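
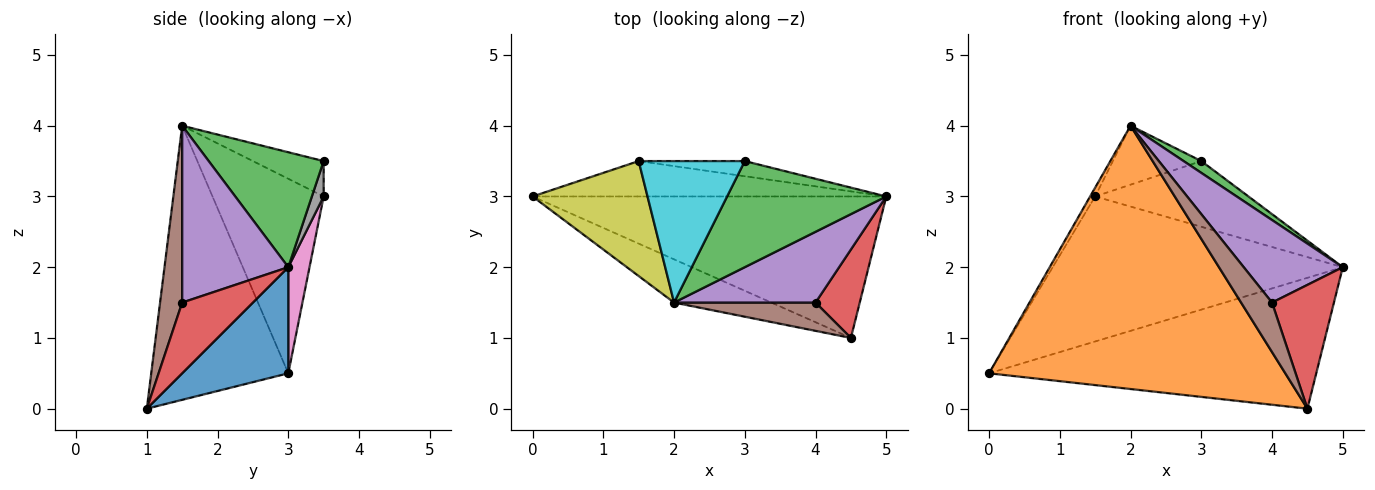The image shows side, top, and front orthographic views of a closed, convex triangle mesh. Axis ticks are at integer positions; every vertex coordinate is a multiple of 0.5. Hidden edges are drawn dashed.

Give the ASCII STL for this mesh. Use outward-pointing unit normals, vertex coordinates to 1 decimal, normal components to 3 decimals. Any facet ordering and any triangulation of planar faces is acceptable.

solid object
 facet normal 0.215 0.663 -0.717
  outer loop
   vertex 4.5 1.0 0.0
   vertex 0.0 3.0 0.5
   vertex 5.0 3.0 2.0
  endloop
 endfacet
 facet normal -0.415 -0.898 -0.147
  outer loop
   vertex 2.0 1.5 4.0
   vertex 0.0 3.0 0.5
   vertex 4.5 1.0 0.0
  endloop
 endfacet
 facet normal 0.583 -0.090 0.807
  outer loop
   vertex 3.0 3.5 3.5
   vertex 2.0 1.5 4.0
   vertex 5.0 3.0 2.0
  endloop
 endfacet
 facet normal 0.681 -0.596 0.426
  outer loop
   vertex 4.0 1.5 1.5
   vertex 4.5 1.0 0.0
   vertex 5.0 3.0 2.0
  endloop
 endfacet
 facet normal 0.631 -0.589 0.505
  outer loop
   vertex 4.0 1.5 1.5
   vertex 5.0 3.0 2.0
   vertex 2.0 1.5 4.0
  endloop
 endfacet
 facet normal 0.527 -0.738 0.422
  outer loop
   vertex 4.0 1.5 1.5
   vertex 2.0 1.5 4.0
   vertex 4.5 1.0 0.0
  endloop
 endfacet
 facet normal 0.071 0.969 -0.236
  outer loop
   vertex 1.5 3.5 3.0
   vertex 5.0 3.0 2.0
   vertex 0.0 3.0 0.5
  endloop
 endfacet
 facet normal 0.075 0.972 -0.224
  outer loop
   vertex 1.5 3.5 3.0
   vertex 3.0 3.5 3.5
   vertex 5.0 3.0 2.0
  endloop
 endfacet
 facet normal -0.860 0.039 0.508
  outer loop
   vertex 1.5 3.5 3.0
   vertex 0.0 3.0 0.5
   vertex 2.0 1.5 4.0
  endloop
 endfacet
 facet normal -0.294 0.368 0.882
  outer loop
   vertex 1.5 3.5 3.0
   vertex 2.0 1.5 4.0
   vertex 3.0 3.5 3.5
  endloop
 endfacet
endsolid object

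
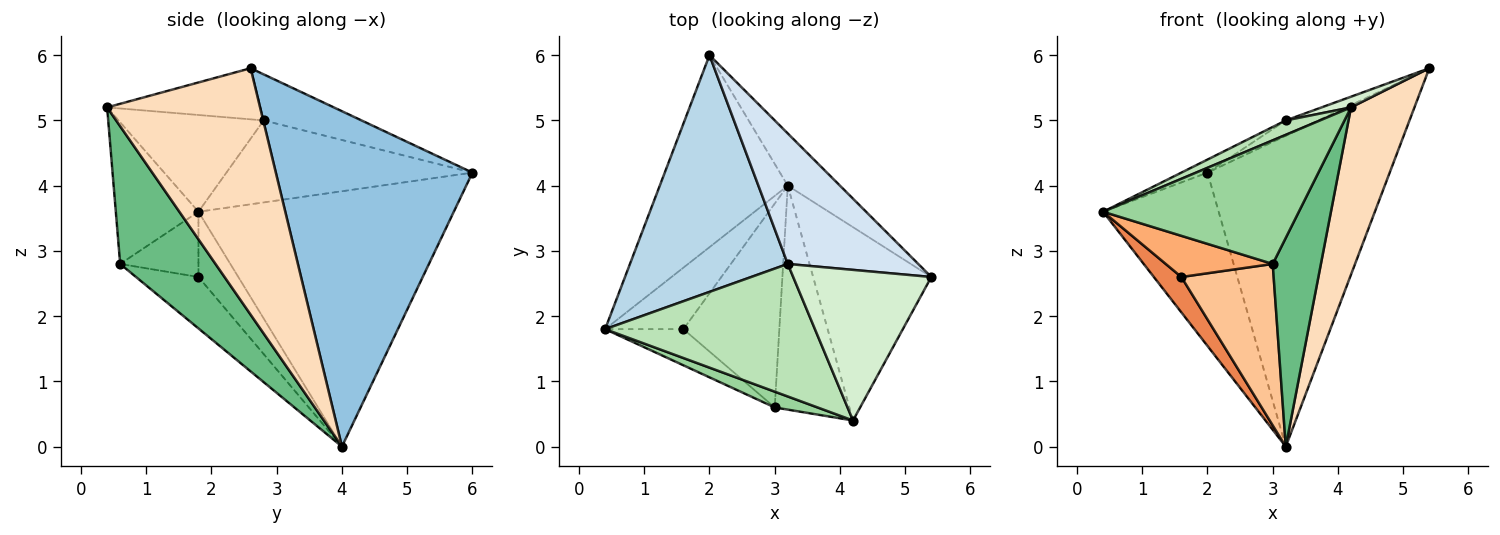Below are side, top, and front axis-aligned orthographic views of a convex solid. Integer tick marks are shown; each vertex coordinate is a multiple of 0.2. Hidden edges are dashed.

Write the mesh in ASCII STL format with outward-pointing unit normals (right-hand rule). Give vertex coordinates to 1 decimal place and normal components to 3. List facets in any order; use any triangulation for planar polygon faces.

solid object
 facet normal -0.829 0.375 -0.415
  outer loop
   vertex 3.2 4.0 0.0
   vertex 0.4 1.8 3.6
   vertex 2.0 6.0 4.2
  endloop
 endfacet
 facet normal 0.729 0.675 -0.113
  outer loop
   vertex 3.2 4.0 0.0
   vertex 2.0 6.0 4.2
   vertex 5.4 2.6 5.8
  endloop
 endfacet
 facet normal -0.461 0.049 0.886
  outer loop
   vertex 3.2 2.8 5.0
   vertex 2.0 6.0 4.2
   vertex 0.4 1.8 3.6
  endloop
 endfacet
 facet normal -0.331 0.110 0.937
  outer loop
   vertex 3.2 2.8 5.0
   vertex 5.4 2.6 5.8
   vertex 2.0 6.0 4.2
  endloop
 endfacet
 facet normal -0.585 -0.405 -0.703
  outer loop
   vertex 1.6 1.8 2.6
   vertex 0.4 1.8 3.6
   vertex 3.2 4.0 0.0
  endloop
 endfacet
 facet normal -0.482 -0.658 -0.578
  outer loop
   vertex 1.6 1.8 2.6
   vertex 3.0 0.6 2.8
   vertex 0.4 1.8 3.6
  endloop
 endfacet
 facet normal -0.387 -0.572 -0.723
  outer loop
   vertex 1.6 1.8 2.6
   vertex 3.2 4.0 0.0
   vertex 3.0 0.6 2.8
  endloop
 endfacet
 facet normal 0.845 -0.350 -0.405
  outer loop
   vertex 4.2 0.4 5.2
   vertex 3.2 4.0 0.0
   vertex 5.4 2.6 5.8
  endloop
 endfacet
 facet normal 0.803 -0.406 -0.436
  outer loop
   vertex 4.2 0.4 5.2
   vertex 3.0 0.6 2.8
   vertex 3.2 4.0 0.0
  endloop
 endfacet
 facet normal -0.386 -0.915 0.117
  outer loop
   vertex 4.2 0.4 5.2
   vertex 0.4 1.8 3.6
   vertex 3.0 0.6 2.8
  endloop
 endfacet
 facet normal -0.417 -0.098 0.904
  outer loop
   vertex 4.2 0.4 5.2
   vertex 3.2 2.8 5.0
   vertex 0.4 1.8 3.6
  endloop
 endfacet
 facet normal -0.346 -0.066 0.936
  outer loop
   vertex 4.2 0.4 5.2
   vertex 5.4 2.6 5.8
   vertex 3.2 2.8 5.0
  endloop
 endfacet
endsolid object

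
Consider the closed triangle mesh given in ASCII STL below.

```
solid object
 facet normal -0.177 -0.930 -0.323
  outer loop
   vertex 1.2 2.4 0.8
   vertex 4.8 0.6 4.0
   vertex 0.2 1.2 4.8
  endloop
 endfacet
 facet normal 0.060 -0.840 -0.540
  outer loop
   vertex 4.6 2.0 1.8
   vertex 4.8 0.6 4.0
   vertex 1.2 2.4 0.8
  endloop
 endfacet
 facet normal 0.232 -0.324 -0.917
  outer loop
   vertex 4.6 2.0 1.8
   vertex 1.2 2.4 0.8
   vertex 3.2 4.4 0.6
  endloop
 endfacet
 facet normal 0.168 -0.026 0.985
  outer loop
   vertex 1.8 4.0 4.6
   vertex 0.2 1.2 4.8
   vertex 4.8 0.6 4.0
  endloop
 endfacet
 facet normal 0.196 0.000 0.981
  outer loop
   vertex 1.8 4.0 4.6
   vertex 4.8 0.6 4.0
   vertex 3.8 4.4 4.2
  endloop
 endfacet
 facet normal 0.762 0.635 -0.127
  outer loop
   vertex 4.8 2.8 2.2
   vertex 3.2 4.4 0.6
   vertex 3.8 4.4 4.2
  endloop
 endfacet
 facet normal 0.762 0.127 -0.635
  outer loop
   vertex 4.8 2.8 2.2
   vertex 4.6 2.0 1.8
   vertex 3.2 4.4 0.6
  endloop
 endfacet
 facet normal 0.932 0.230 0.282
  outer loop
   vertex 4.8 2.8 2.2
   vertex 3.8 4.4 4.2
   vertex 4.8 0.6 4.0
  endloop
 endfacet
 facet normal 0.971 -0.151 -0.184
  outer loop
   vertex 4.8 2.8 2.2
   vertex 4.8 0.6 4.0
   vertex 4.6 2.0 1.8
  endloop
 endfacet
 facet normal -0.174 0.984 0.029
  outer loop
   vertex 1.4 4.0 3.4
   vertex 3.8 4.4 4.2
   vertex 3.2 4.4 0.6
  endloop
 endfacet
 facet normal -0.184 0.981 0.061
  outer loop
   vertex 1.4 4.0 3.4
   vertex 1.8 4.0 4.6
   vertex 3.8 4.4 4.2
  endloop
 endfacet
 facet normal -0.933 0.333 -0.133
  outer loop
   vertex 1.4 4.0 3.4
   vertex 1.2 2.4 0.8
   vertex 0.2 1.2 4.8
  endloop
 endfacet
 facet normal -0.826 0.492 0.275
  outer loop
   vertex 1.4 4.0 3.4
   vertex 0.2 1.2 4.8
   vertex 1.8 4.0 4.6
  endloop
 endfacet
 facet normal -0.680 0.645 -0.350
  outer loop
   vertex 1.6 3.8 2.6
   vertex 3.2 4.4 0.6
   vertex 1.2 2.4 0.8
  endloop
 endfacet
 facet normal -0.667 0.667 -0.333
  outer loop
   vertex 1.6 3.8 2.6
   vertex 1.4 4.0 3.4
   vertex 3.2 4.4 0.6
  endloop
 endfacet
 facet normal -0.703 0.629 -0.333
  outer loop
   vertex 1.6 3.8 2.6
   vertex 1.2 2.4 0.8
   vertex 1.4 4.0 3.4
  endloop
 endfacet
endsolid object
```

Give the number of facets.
16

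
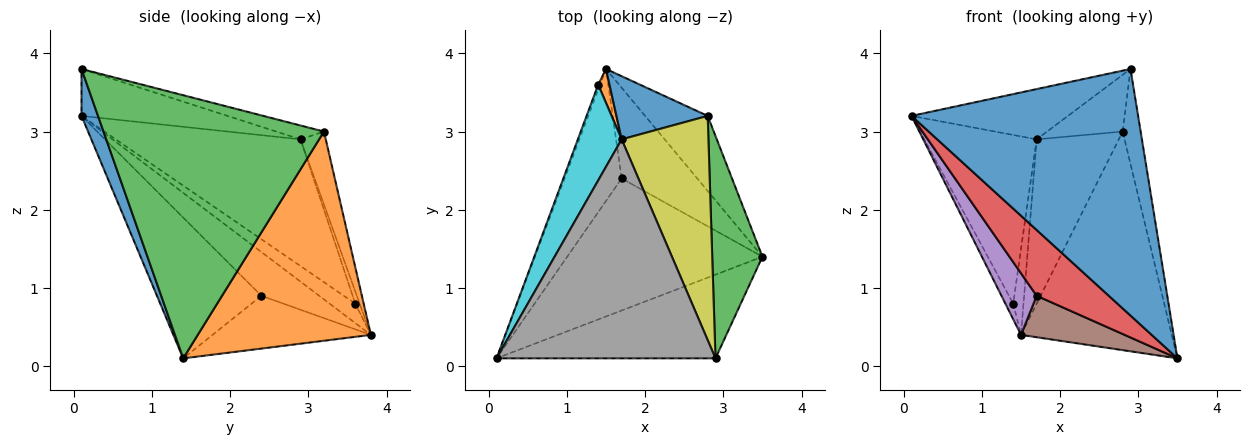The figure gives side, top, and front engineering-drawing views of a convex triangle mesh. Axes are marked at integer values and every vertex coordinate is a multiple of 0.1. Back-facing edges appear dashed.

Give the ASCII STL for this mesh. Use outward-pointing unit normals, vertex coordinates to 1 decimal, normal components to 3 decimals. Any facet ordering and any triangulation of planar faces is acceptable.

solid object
 facet normal 0.069 -0.945 -0.321
  outer loop
   vertex 2.9 0.1 3.8
   vertex 0.1 0.1 3.2
   vertex 3.5 1.4 0.1
  endloop
 endfacet
 facet normal 0.736 0.641 -0.220
  outer loop
   vertex 2.8 3.2 3.0
   vertex 3.5 1.4 0.1
   vertex 1.5 3.8 0.4
  endloop
 endfacet
 facet normal 0.979 0.080 0.187
  outer loop
   vertex 2.8 3.2 3.0
   vertex 2.9 0.1 3.8
   vertex 3.5 1.4 0.1
  endloop
 endfacet
 facet normal -0.542 -0.375 -0.752
  outer loop
   vertex 1.7 2.4 0.9
   vertex 3.5 1.4 0.1
   vertex 0.1 0.1 3.2
  endloop
 endfacet
 facet normal -0.571 -0.347 -0.744
  outer loop
   vertex 1.7 2.4 0.9
   vertex 0.1 0.1 3.2
   vertex 1.5 3.8 0.4
  endloop
 endfacet
 facet normal -0.536 -0.351 -0.768
  outer loop
   vertex 1.7 2.4 0.9
   vertex 1.5 3.8 0.4
   vertex 3.5 1.4 0.1
  endloop
 endfacet
 facet normal -0.953 0.290 -0.093
  outer loop
   vertex 1.4 3.6 0.8
   vertex 1.5 3.8 0.4
   vertex 0.1 0.1 3.2
  endloop
 endfacet
 facet normal -0.204 0.219 0.954
  outer loop
   vertex 1.7 2.9 2.9
   vertex 0.1 0.1 3.2
   vertex 2.9 0.1 3.8
  endloop
 endfacet
 facet normal -0.153 0.242 0.958
  outer loop
   vertex 1.7 2.9 2.9
   vertex 2.9 0.1 3.8
   vertex 2.8 3.2 3.0
  endloop
 endfacet
 facet normal -0.819 0.499 0.283
  outer loop
   vertex 1.7 2.9 2.9
   vertex 1.4 3.6 0.8
   vertex 0.1 0.1 3.2
  endloop
 endfacet
 facet normal -0.276 0.897 0.345
  outer loop
   vertex 1.7 2.9 2.9
   vertex 2.8 3.2 3.0
   vertex 1.5 3.8 0.4
  endloop
 endfacet
 facet normal -0.367 0.865 0.341
  outer loop
   vertex 1.7 2.9 2.9
   vertex 1.5 3.8 0.4
   vertex 1.4 3.6 0.8
  endloop
 endfacet
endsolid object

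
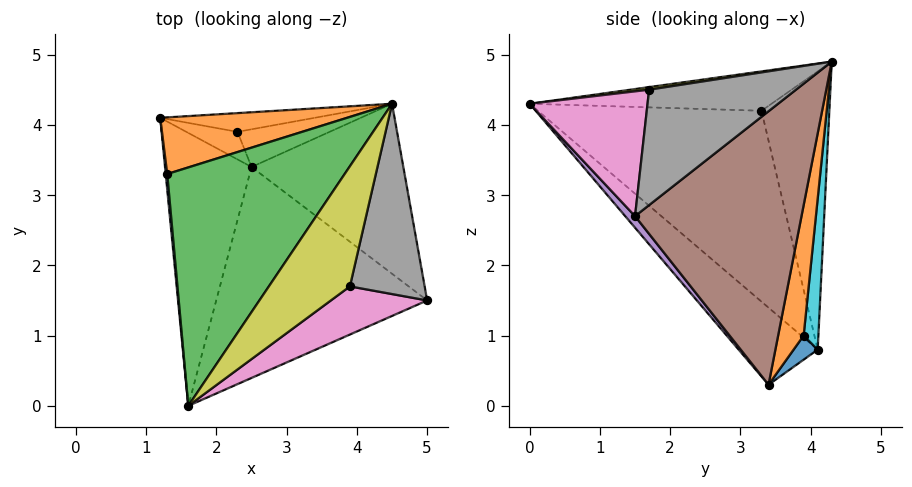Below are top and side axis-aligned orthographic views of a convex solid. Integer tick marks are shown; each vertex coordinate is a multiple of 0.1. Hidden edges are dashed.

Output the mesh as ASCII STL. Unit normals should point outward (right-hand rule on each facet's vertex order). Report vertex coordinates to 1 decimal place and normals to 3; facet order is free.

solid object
 facet normal -0.996 -0.090 0.008
  outer loop
   vertex 1.3 3.3 4.2
   vertex 1.2 4.1 0.8
   vertex 1.6 0.0 4.3
  endloop
 endfacet
 facet normal -0.335 0.915 0.225
  outer loop
   vertex 1.3 3.3 4.2
   vertex 4.5 4.3 4.9
   vertex 1.2 4.1 0.8
  endloop
 endfacet
 facet normal -0.217 0.010 0.976
  outer loop
   vertex 1.3 3.3 4.2
   vertex 1.6 0.0 4.3
   vertex 4.5 4.3 4.9
  endloop
 endfacet
 facet normal -0.544 -0.575 -0.611
  outer loop
   vertex 2.5 3.4 0.3
   vertex 1.6 0.0 4.3
   vertex 1.2 4.1 0.8
  endloop
 endfacet
 facet normal 0.035 -0.765 -0.643
  outer loop
   vertex 2.5 3.4 0.3
   vertex 5.0 1.5 2.7
   vertex 1.6 0.0 4.3
  endloop
 endfacet
 facet normal 0.770 0.473 -0.427
  outer loop
   vertex 2.5 3.4 0.3
   vertex 4.5 4.3 4.9
   vertex 5.0 1.5 2.7
  endloop
 endfacet
 facet normal 0.521 -0.753 0.402
  outer loop
   vertex 3.9 1.7 4.5
   vertex 1.6 0.0 4.3
   vertex 5.0 1.5 2.7
  endloop
 endfacet
 facet normal 0.809 -0.267 0.524
  outer loop
   vertex 3.9 1.7 4.5
   vertex 5.0 1.5 2.7
   vertex 4.5 4.3 4.9
  endloop
 endfacet
 facet normal 0.032 -0.159 0.987
  outer loop
   vertex 3.9 1.7 4.5
   vertex 4.5 4.3 4.9
   vertex 1.6 0.0 4.3
  endloop
 endfacet
 facet normal 0.213 0.953 -0.218
  outer loop
   vertex 2.3 3.9 1.0
   vertex 1.2 4.1 0.8
   vertex 4.5 4.3 4.9
  endloop
 endfacet
 facet normal 0.243 0.821 -0.517
  outer loop
   vertex 2.3 3.9 1.0
   vertex 2.5 3.4 0.3
   vertex 1.2 4.1 0.8
  endloop
 endfacet
 facet normal 0.540 0.750 -0.382
  outer loop
   vertex 2.3 3.9 1.0
   vertex 4.5 4.3 4.9
   vertex 2.5 3.4 0.3
  endloop
 endfacet
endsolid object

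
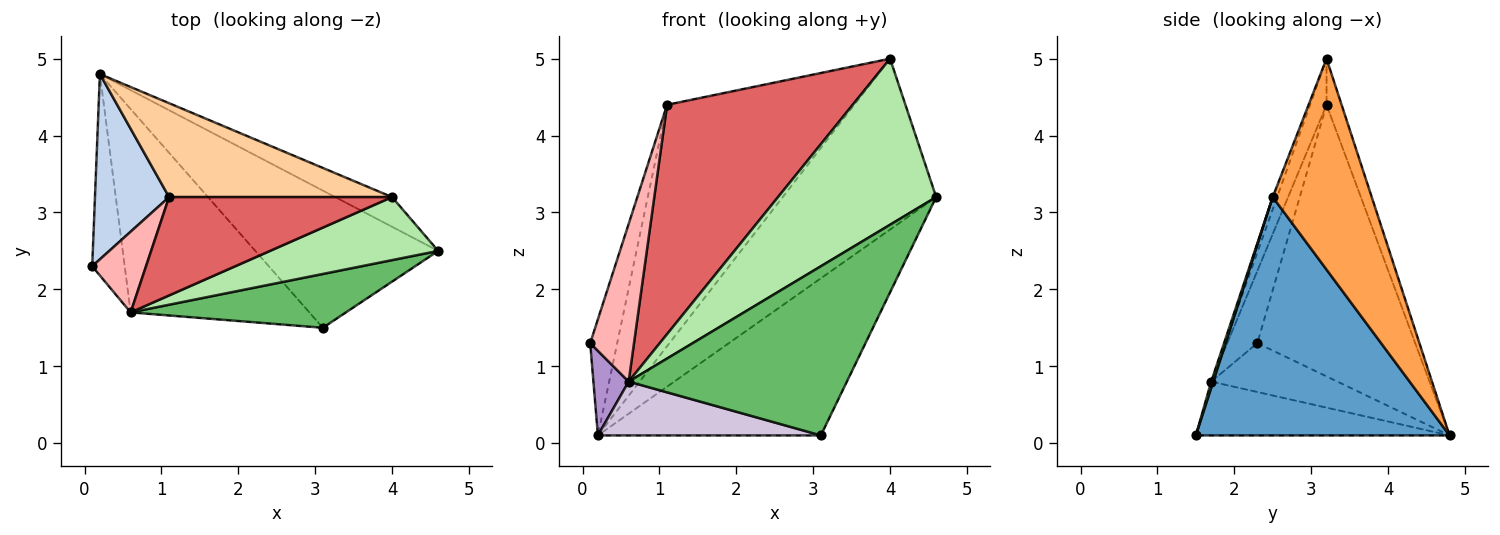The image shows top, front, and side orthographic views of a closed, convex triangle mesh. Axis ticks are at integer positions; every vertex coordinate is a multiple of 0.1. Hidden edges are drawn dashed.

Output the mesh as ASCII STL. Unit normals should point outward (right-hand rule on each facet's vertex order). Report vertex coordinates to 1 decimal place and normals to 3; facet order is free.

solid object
 facet normal 0.651 0.572 -0.499
  outer loop
   vertex 3.1 1.5 0.1
   vertex 0.2 4.8 0.1
   vertex 4.6 2.5 3.2
  endloop
 endfacet
 facet normal -0.952 0.163 0.260
  outer loop
   vertex 1.1 3.2 4.4
   vertex 0.2 4.8 0.1
   vertex 0.1 2.3 1.3
  endloop
 endfacet
 facet normal 0.536 0.831 -0.145
  outer loop
   vertex 4.0 3.2 5.0
   vertex 4.6 2.5 3.2
   vertex 0.2 4.8 0.1
  endloop
 endfacet
 facet normal -0.075 0.929 0.361
  outer loop
   vertex 4.0 3.2 5.0
   vertex 0.2 4.8 0.1
   vertex 1.1 3.2 4.4
  endloop
 endfacet
 facet normal 0.009 -0.953 0.303
  outer loop
   vertex 0.6 1.7 0.8
   vertex 3.1 1.5 0.1
   vertex 4.6 2.5 3.2
  endloop
 endfacet
 facet normal -0.026 -0.935 0.355
  outer loop
   vertex 0.6 1.7 0.8
   vertex 4.6 2.5 3.2
   vertex 4.0 3.2 5.0
  endloop
 endfacet
 facet normal -0.081 -0.916 0.393
  outer loop
   vertex 0.6 1.7 0.8
   vertex 4.0 3.2 5.0
   vertex 1.1 3.2 4.4
  endloop
 endfacet
 facet normal -0.522 -0.759 0.389
  outer loop
   vertex 0.6 1.7 0.8
   vertex 1.1 3.2 4.4
   vertex 0.1 2.3 1.3
  endloop
 endfacet
 facet normal -0.811 -0.226 -0.539
  outer loop
   vertex 0.6 1.7 0.8
   vertex 0.1 2.3 1.3
   vertex 0.2 4.8 0.1
  endloop
 endfacet
 facet normal -0.280 -0.246 -0.928
  outer loop
   vertex 0.6 1.7 0.8
   vertex 0.2 4.8 0.1
   vertex 3.1 1.5 0.1
  endloop
 endfacet
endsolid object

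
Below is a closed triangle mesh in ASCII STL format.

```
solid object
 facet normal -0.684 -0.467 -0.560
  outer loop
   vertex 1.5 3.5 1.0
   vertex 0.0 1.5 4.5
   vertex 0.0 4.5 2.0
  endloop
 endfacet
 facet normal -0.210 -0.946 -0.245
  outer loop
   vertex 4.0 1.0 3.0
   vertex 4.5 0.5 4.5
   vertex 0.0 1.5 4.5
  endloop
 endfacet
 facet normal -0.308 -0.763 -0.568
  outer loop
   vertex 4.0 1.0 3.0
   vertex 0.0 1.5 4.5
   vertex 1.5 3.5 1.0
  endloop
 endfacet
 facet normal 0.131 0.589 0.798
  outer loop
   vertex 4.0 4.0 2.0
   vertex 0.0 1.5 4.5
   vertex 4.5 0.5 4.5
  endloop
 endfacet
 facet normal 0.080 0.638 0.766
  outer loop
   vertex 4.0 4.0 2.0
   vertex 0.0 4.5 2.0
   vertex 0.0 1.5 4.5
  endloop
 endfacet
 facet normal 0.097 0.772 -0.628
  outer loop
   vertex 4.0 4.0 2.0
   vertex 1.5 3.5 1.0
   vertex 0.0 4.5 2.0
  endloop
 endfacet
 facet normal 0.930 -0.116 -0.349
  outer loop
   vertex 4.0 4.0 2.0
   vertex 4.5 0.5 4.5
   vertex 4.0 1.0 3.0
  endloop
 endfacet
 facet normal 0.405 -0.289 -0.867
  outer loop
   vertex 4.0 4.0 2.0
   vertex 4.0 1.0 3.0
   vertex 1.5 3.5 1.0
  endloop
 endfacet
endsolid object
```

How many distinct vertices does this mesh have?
6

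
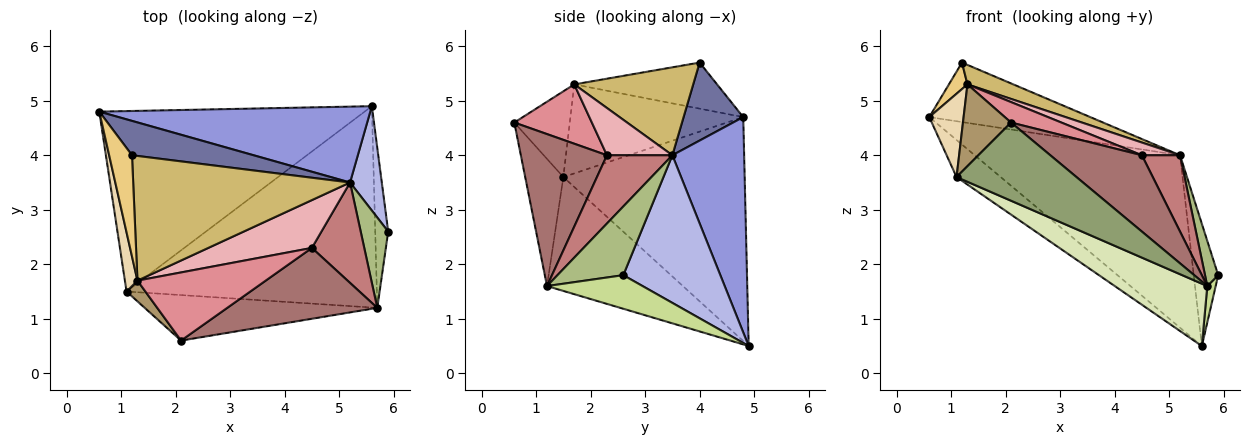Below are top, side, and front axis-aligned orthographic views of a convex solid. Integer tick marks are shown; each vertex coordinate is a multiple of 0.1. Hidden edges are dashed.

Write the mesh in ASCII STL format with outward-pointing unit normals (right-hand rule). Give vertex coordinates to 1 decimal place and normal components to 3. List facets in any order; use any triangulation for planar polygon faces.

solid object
 facet normal 0.305 0.825 0.476
  outer loop
   vertex 5.2 3.5 4.0
   vertex 0.6 4.8 4.7
   vertex 1.2 4.0 5.7
  endloop
 endfacet
 facet normal -0.637 0.155 -0.755
  outer loop
   vertex 5.6 4.9 0.5
   vertex 1.1 1.5 3.6
   vertex 0.6 4.8 4.7
  endloop
 endfacet
 facet normal 0.305 0.872 0.384
  outer loop
   vertex 5.6 4.9 0.5
   vertex 0.6 4.8 4.7
   vertex 5.2 3.5 4.0
  endloop
 endfacet
 facet normal 0.949 0.239 0.204
  outer loop
   vertex 5.6 4.9 0.5
   vertex 5.2 3.5 4.0
   vertex 5.9 2.6 1.8
  endloop
 endfacet
 facet normal -0.265 -0.833 -0.485
  outer loop
   vertex 5.7 1.2 1.6
   vertex 2.1 0.6 4.6
   vertex 1.1 1.5 3.6
  endloop
 endfacet
 facet normal 0.913 -0.183 0.365
  outer loop
   vertex 5.7 1.2 1.6
   vertex 5.9 2.6 1.8
   vertex 5.2 3.5 4.0
  endloop
 endfacet
 facet normal 0.930 -0.082 -0.359
  outer loop
   vertex 5.7 1.2 1.6
   vertex 5.6 4.9 0.5
   vertex 5.9 2.6 1.8
  endloop
 endfacet
 facet normal -0.399 -0.271 -0.876
  outer loop
   vertex 5.7 1.2 1.6
   vertex 1.1 1.5 3.6
   vertex 5.6 4.9 0.5
  endloop
 endfacet
 facet normal -0.745 -0.646 0.164
  outer loop
   vertex 1.3 1.7 5.3
   vertex 1.1 1.5 3.6
   vertex 2.1 0.6 4.6
  endloop
 endfacet
 facet normal 0.372 -0.143 0.917
  outer loop
   vertex 1.3 1.7 5.3
   vertex 5.2 3.5 4.0
   vertex 1.2 4.0 5.7
  endloop
 endfacet
 facet normal -0.890 -0.115 0.442
  outer loop
   vertex 1.3 1.7 5.3
   vertex 1.2 4.0 5.7
   vertex 0.6 4.8 4.7
  endloop
 endfacet
 facet normal -0.972 -0.193 0.137
  outer loop
   vertex 1.3 1.7 5.3
   vertex 0.6 4.8 4.7
   vertex 1.1 1.5 3.6
  endloop
 endfacet
 facet normal 0.567 -0.603 0.560
  outer loop
   vertex 4.5 2.3 4.0
   vertex 2.1 0.6 4.6
   vertex 5.7 1.2 1.6
  endloop
 endfacet
 facet normal 0.720 -0.420 0.552
  outer loop
   vertex 4.5 2.3 4.0
   vertex 5.7 1.2 1.6
   vertex 5.2 3.5 4.0
  endloop
 endfacet
 facet normal 0.405 -0.263 0.876
  outer loop
   vertex 4.5 2.3 4.0
   vertex 1.3 1.7 5.3
   vertex 2.1 0.6 4.6
  endloop
 endfacet
 facet normal 0.403 -0.235 0.884
  outer loop
   vertex 4.5 2.3 4.0
   vertex 5.2 3.5 4.0
   vertex 1.3 1.7 5.3
  endloop
 endfacet
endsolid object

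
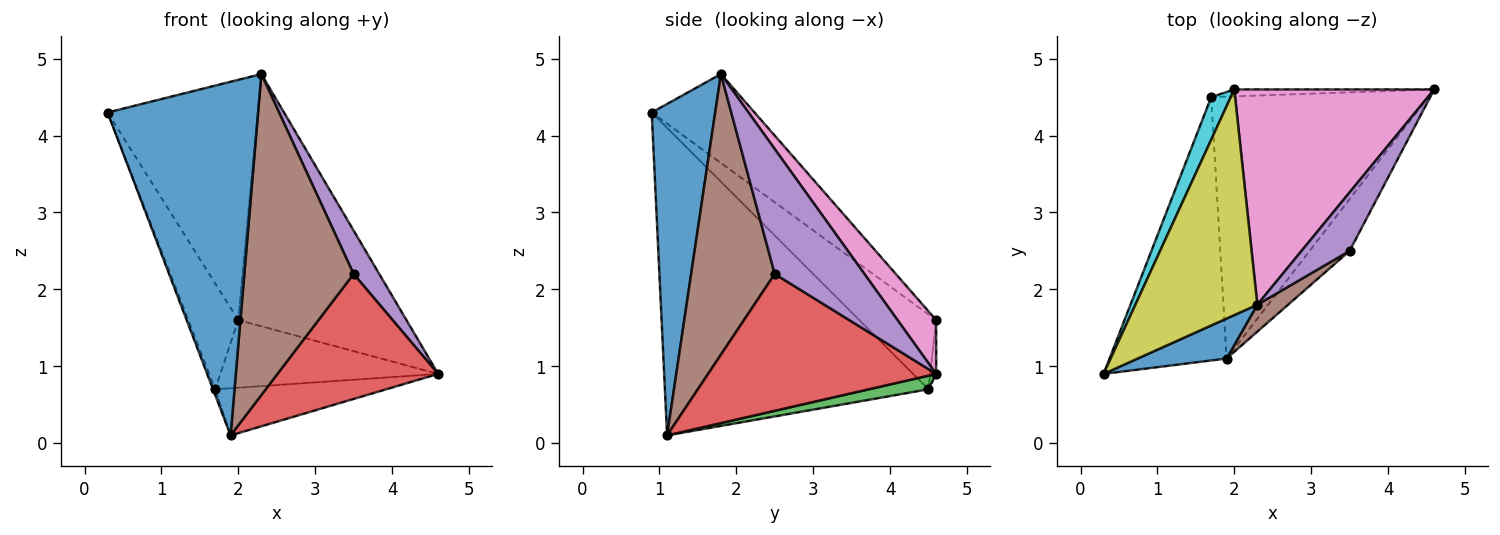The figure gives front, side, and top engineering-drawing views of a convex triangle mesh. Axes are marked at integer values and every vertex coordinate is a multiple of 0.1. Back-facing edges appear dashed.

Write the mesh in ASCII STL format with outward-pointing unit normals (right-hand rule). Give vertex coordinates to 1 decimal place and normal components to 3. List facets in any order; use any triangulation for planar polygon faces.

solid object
 facet normal 0.387 -0.916 0.104
  outer loop
   vertex 2.3 1.8 4.8
   vertex 0.3 0.9 4.3
   vertex 1.9 1.1 0.1
  endloop
 endfacet
 facet normal -0.935 0.008 -0.356
  outer loop
   vertex 1.7 4.5 0.7
   vertex 1.9 1.1 0.1
   vertex 0.3 0.9 4.3
  endloop
 endfacet
 facet normal 0.062 0.177 -0.982
  outer loop
   vertex 1.7 4.5 0.7
   vertex 4.6 4.6 0.9
   vertex 1.9 1.1 0.1
  endloop
 endfacet
 facet normal 0.795 -0.560 -0.232
  outer loop
   vertex 3.5 2.5 2.2
   vertex 1.9 1.1 0.1
   vertex 4.6 4.6 0.9
  endloop
 endfacet
 facet normal 0.902 -0.258 0.347
  outer loop
   vertex 3.5 2.5 2.2
   vertex 4.6 4.6 0.9
   vertex 2.3 1.8 4.8
  endloop
 endfacet
 facet normal 0.606 -0.793 0.066
  outer loop
   vertex 3.5 2.5 2.2
   vertex 2.3 1.8 4.8
   vertex 1.9 1.1 0.1
  endloop
 endfacet
 facet normal 0.172 0.749 0.639
  outer loop
   vertex 2.0 4.6 1.6
   vertex 2.3 1.8 4.8
   vertex 4.6 4.6 0.9
  endloop
 endfacet
 facet normal -0.027 0.994 -0.101
  outer loop
   vertex 2.0 4.6 1.6
   vertex 4.6 4.6 0.9
   vertex 1.7 4.5 0.7
  endloop
 endfacet
 facet normal -0.447 0.652 0.613
  outer loop
   vertex 2.0 4.6 1.6
   vertex 0.3 0.9 4.3
   vertex 2.3 1.8 4.8
  endloop
 endfacet
 facet normal -0.819 0.532 0.214
  outer loop
   vertex 2.0 4.6 1.6
   vertex 1.7 4.5 0.7
   vertex 0.3 0.9 4.3
  endloop
 endfacet
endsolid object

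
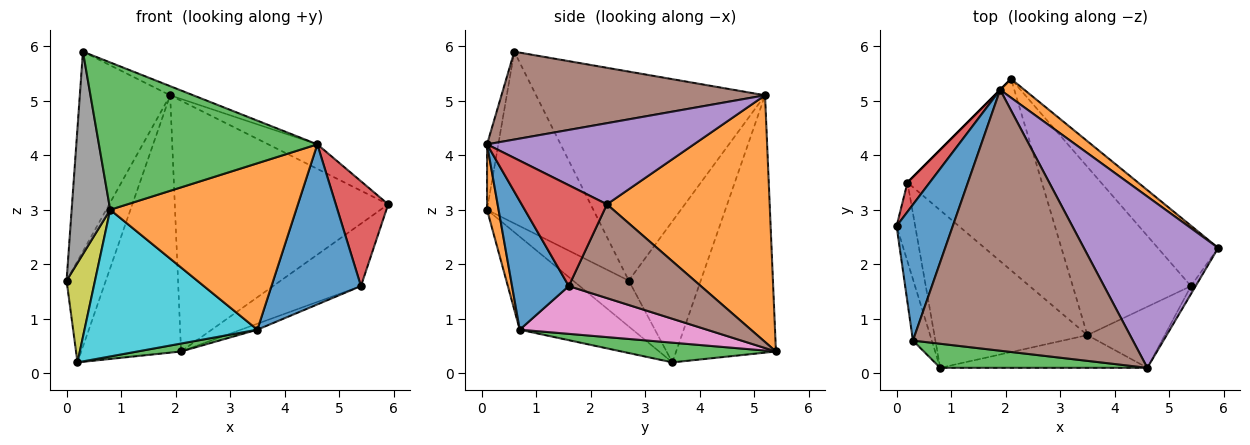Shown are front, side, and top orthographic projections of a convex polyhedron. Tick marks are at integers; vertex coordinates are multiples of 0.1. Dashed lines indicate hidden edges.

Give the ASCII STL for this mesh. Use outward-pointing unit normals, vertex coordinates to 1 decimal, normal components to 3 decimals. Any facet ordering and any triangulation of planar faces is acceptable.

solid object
 facet normal -0.902 0.356 0.242
  outer loop
   vertex 1.9 5.2 5.1
   vertex 0.0 2.7 1.7
   vertex 0.3 0.6 5.9
  endloop
 endfacet
 facet normal 0.605 0.794 0.060
  outer loop
   vertex 1.9 5.2 5.1
   vertex 5.9 2.3 3.1
   vertex 2.1 5.4 0.4
  endloop
 endfacet
 facet normal 0.145 -0.041 -0.989
  outer loop
   vertex 0.2 3.5 0.2
   vertex 2.1 5.4 0.4
   vertex 3.5 0.7 0.8
  endloop
 endfacet
 facet normal -0.870 0.474 0.137
  outer loop
   vertex 0.2 3.5 0.2
   vertex 0.0 2.7 1.7
   vertex 1.9 5.2 5.1
  endloop
 endfacet
 facet normal -0.707 0.707 0.000
  outer loop
   vertex 0.2 3.5 0.2
   vertex 1.9 5.2 5.1
   vertex 2.1 5.4 0.4
  endloop
 endfacet
 facet normal 0.734 0.488 -0.472
  outer loop
   vertex 5.4 1.6 1.6
   vertex 2.1 5.4 0.4
   vertex 5.9 2.3 3.1
  endloop
 endfacet
 facet normal 0.375 0.033 -0.927
  outer loop
   vertex 5.4 1.6 1.6
   vertex 3.5 0.7 0.8
   vertex 2.1 5.4 0.4
  endloop
 endfacet
 facet normal -0.935 -0.339 -0.103
  outer loop
   vertex 0.8 0.1 3.0
   vertex 0.3 0.6 5.9
   vertex 0.0 2.7 1.7
  endloop
 endfacet
 facet normal -0.838 -0.428 -0.340
  outer loop
   vertex 0.8 0.1 3.0
   vertex 0.0 2.7 1.7
   vertex 0.2 3.5 0.2
  endloop
 endfacet
 facet normal -0.407 -0.622 -0.669
  outer loop
   vertex 0.8 0.1 3.0
   vertex 0.2 3.5 0.2
   vertex 3.5 0.7 0.8
  endloop
 endfacet
 facet normal 0.510 -0.804 -0.307
  outer loop
   vertex 4.6 0.1 4.2
   vertex 3.5 0.7 0.8
   vertex 5.4 1.6 1.6
  endloop
 endfacet
 facet normal 0.061 -0.979 -0.193
  outer loop
   vertex 4.6 0.1 4.2
   vertex 0.8 0.1 3.0
   vertex 3.5 0.7 0.8
  endloop
 endfacet
 facet normal -0.051 -0.986 0.161
  outer loop
   vertex 4.6 0.1 4.2
   vertex 0.3 0.6 5.9
   vertex 0.8 0.1 3.0
  endloop
 endfacet
 facet normal 0.851 -0.523 -0.040
  outer loop
   vertex 4.6 0.1 4.2
   vertex 5.4 1.6 1.6
   vertex 5.9 2.3 3.1
  endloop
 endfacet
 facet normal 0.513 0.122 0.850
  outer loop
   vertex 4.6 0.1 4.2
   vertex 5.9 2.3 3.1
   vertex 1.9 5.2 5.1
  endloop
 endfacet
 facet normal 0.371 0.032 0.928
  outer loop
   vertex 4.6 0.1 4.2
   vertex 1.9 5.2 5.1
   vertex 0.3 0.6 5.9
  endloop
 endfacet
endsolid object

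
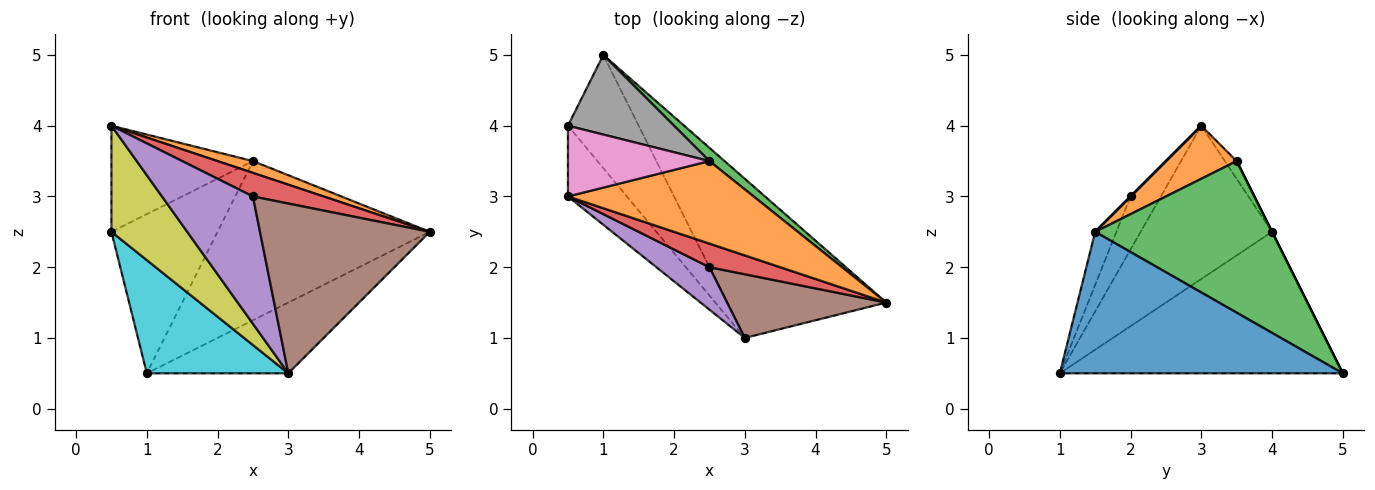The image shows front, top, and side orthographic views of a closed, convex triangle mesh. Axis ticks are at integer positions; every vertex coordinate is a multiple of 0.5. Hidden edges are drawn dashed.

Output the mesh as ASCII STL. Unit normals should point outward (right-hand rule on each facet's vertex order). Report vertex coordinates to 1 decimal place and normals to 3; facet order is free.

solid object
 facet normal 0.630 0.315 -0.709
  outer loop
   vertex 3.0 1.0 0.5
   vertex 1.0 5.0 0.5
   vertex 5.0 1.5 2.5
  endloop
 endfacet
 facet normal 0.272 -0.136 0.953
  outer loop
   vertex 2.5 3.5 3.5
   vertex 0.5 3.0 4.0
   vertex 5.0 1.5 2.5
  endloop
 endfacet
 facet normal 0.639 0.767 0.064
  outer loop
   vertex 2.5 3.5 3.5
   vertex 5.0 1.5 2.5
   vertex 1.0 5.0 0.5
  endloop
 endfacet
 facet normal 0.000 -0.707 0.707
  outer loop
   vertex 2.5 2.0 3.0
   vertex 5.0 1.5 2.5
   vertex 0.5 3.0 4.0
  endloop
 endfacet
 facet normal -0.302 -0.905 0.302
  outer loop
   vertex 2.5 2.0 3.0
   vertex 0.5 3.0 4.0
   vertex 3.0 1.0 0.5
  endloop
 endfacet
 facet normal -0.116 -0.930 0.349
  outer loop
   vertex 2.5 2.0 3.0
   vertex 3.0 1.0 0.5
   vertex 5.0 1.5 2.5
  endloop
 endfacet
 facet normal -0.069 0.830 0.553
  outer loop
   vertex 0.5 4.0 2.5
   vertex 0.5 3.0 4.0
   vertex 2.5 3.5 3.5
  endloop
 endfacet
 facet normal 0.000 0.894 0.447
  outer loop
   vertex 0.5 4.0 2.5
   vertex 2.5 3.5 3.5
   vertex 1.0 5.0 0.5
  endloop
 endfacet
 facet normal -0.822 -0.474 -0.316
  outer loop
   vertex 0.5 4.0 2.5
   vertex 3.0 1.0 0.5
   vertex 0.5 3.0 4.0
  endloop
 endfacet
 facet normal -0.816 -0.408 -0.408
  outer loop
   vertex 0.5 4.0 2.5
   vertex 1.0 5.0 0.5
   vertex 3.0 1.0 0.5
  endloop
 endfacet
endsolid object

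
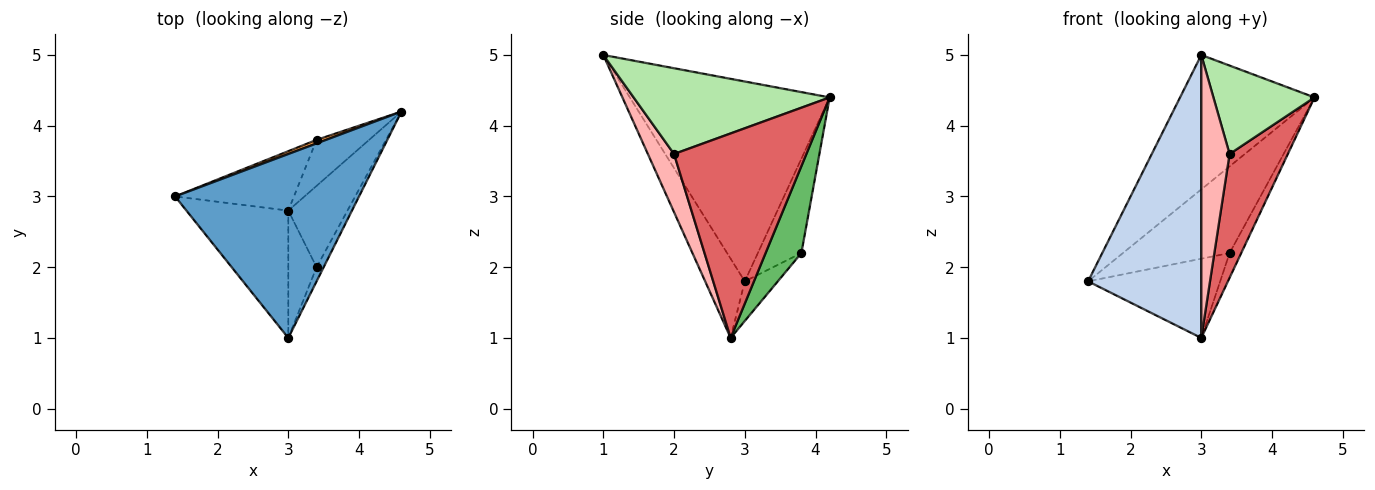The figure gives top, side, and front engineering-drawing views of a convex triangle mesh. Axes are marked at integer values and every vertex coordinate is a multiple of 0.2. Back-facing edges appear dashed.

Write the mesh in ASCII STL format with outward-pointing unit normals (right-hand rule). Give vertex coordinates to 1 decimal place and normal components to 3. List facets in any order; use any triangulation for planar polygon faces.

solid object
 facet normal -0.659 0.444 0.607
  outer loop
   vertex 3.0 1.0 5.0
   vertex 4.6 4.2 4.4
   vertex 1.4 3.0 1.8
  endloop
 endfacet
 facet normal -0.304 -0.869 -0.391
  outer loop
   vertex 3.0 2.8 1.0
   vertex 3.0 1.0 5.0
   vertex 1.4 3.0 1.8
  endloop
 endfacet
 facet normal -0.378 0.925 0.038
  outer loop
   vertex 3.4 3.8 2.2
   vertex 1.4 3.0 1.8
   vertex 4.6 4.2 4.4
  endloop
 endfacet
 facet normal -0.196 0.784 -0.588
  outer loop
   vertex 3.4 3.8 2.2
   vertex 3.0 2.8 1.0
   vertex 1.4 3.0 1.8
  endloop
 endfacet
 facet normal 0.824 0.268 -0.498
  outer loop
   vertex 3.4 3.8 2.2
   vertex 4.6 4.2 4.4
   vertex 3.0 2.8 1.0
  endloop
 endfacet
 facet normal 0.886 -0.457 -0.073
  outer loop
   vertex 3.4 2.0 3.6
   vertex 4.6 4.2 4.4
   vertex 3.0 1.0 5.0
  endloop
 endfacet
 facet normal 0.885 -0.390 -0.256
  outer loop
   vertex 3.4 2.0 3.6
   vertex 3.0 2.8 1.0
   vertex 4.6 4.2 4.4
  endloop
 endfacet
 facet normal 0.645 -0.697 -0.314
  outer loop
   vertex 3.4 2.0 3.6
   vertex 3.0 1.0 5.0
   vertex 3.0 2.8 1.0
  endloop
 endfacet
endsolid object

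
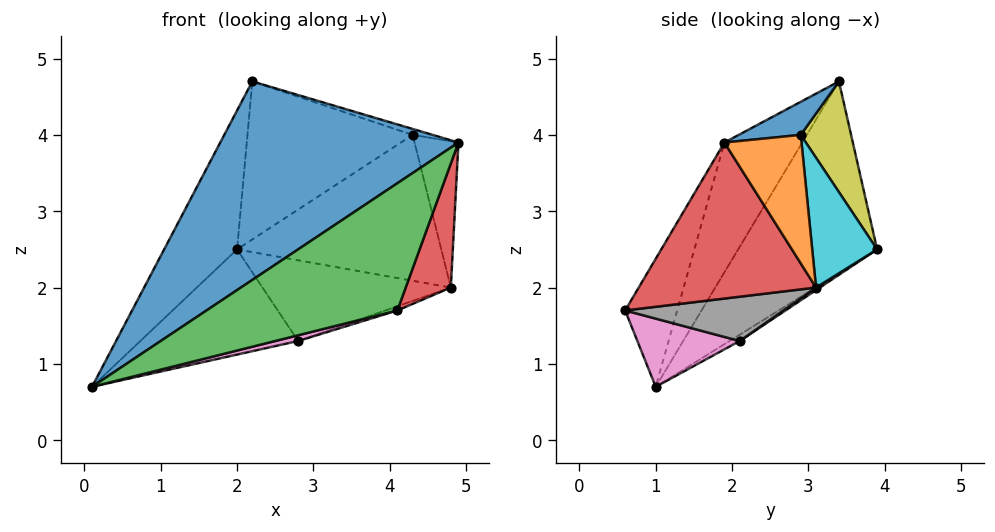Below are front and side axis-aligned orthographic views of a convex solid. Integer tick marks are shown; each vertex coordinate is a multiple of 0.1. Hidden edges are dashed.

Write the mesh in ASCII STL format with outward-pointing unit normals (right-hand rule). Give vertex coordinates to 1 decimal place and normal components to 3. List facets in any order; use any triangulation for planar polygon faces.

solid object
 facet normal -0.251 -0.766 0.591
  outer loop
   vertex 2.2 3.4 4.7
   vertex 0.1 1.0 0.7
   vertex 4.9 1.9 3.9
  endloop
 endfacet
 facet normal -0.871 0.457 0.183
  outer loop
   vertex 2.2 3.4 4.7
   vertex 2.0 3.9 2.5
   vertex 0.1 1.0 0.7
  endloop
 endfacet
 facet normal -0.219 -0.803 0.554
  outer loop
   vertex 4.1 0.6 1.7
   vertex 4.9 1.9 3.9
   vertex 0.1 1.0 0.7
  endloop
 endfacet
 facet normal 0.949 -0.241 -0.202
  outer loop
   vertex 4.1 0.6 1.7
   vertex 4.8 3.1 2.0
   vertex 4.9 1.9 3.9
  endloop
 endfacet
 facet normal -0.035 0.544 -0.839
  outer loop
   vertex 2.8 2.1 1.3
   vertex 0.1 1.0 0.7
   vertex 2.0 3.9 2.5
  endloop
 endfacet
 facet normal 0.011 0.558 -0.830
  outer loop
   vertex 2.8 2.1 1.3
   vertex 2.0 3.9 2.5
   vertex 4.8 3.1 2.0
  endloop
 endfacet
 facet normal 0.237 -0.053 -0.970
  outer loop
   vertex 2.8 2.1 1.3
   vertex 4.1 0.6 1.7
   vertex 0.1 1.0 0.7
  endloop
 endfacet
 facet normal 0.319 0.024 -0.947
  outer loop
   vertex 2.8 2.1 1.3
   vertex 4.8 3.1 2.0
   vertex 4.1 0.6 1.7
  endloop
 endfacet
 facet normal 0.286 0.940 0.188
  outer loop
   vertex 4.3 2.9 4.0
   vertex 2.0 3.9 2.5
   vertex 2.2 3.4 4.7
  endloop
 endfacet
 facet normal 0.299 0.939 0.169
  outer loop
   vertex 4.3 2.9 4.0
   vertex 4.8 3.1 2.0
   vertex 2.0 3.9 2.5
  endloop
 endfacet
 facet normal 0.338 0.109 0.935
  outer loop
   vertex 4.3 2.9 4.0
   vertex 2.2 3.4 4.7
   vertex 4.9 1.9 3.9
  endloop
 endfacet
 facet normal 0.840 0.478 0.258
  outer loop
   vertex 4.3 2.9 4.0
   vertex 4.9 1.9 3.9
   vertex 4.8 3.1 2.0
  endloop
 endfacet
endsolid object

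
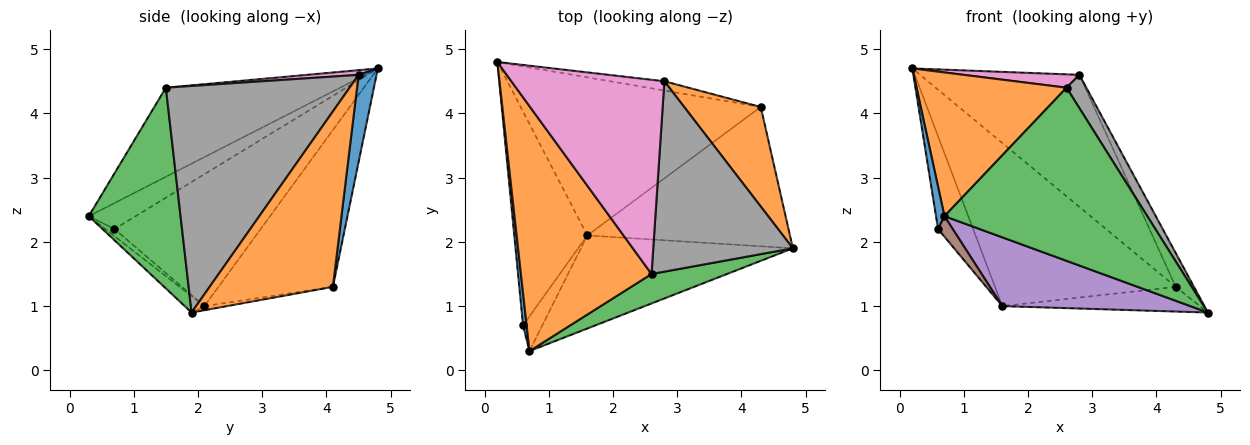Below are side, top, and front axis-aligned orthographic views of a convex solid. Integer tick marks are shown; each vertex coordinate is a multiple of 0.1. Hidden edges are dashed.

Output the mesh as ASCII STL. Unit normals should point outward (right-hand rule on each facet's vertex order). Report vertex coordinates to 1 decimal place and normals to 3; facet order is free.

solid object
 facet normal -0.975 -0.177 0.134
  outer loop
   vertex 0.6 0.7 2.2
   vertex 0.7 0.3 2.4
   vertex 0.2 4.8 4.7
  endloop
 endfacet
 facet normal -0.507 -0.436 0.743
  outer loop
   vertex 2.6 1.5 4.4
   vertex 0.2 4.8 4.7
   vertex 0.7 0.3 2.4
  endloop
 endfacet
 facet normal 0.407 -0.900 0.153
  outer loop
   vertex 2.6 1.5 4.4
   vertex 0.7 0.3 2.4
   vertex 4.8 1.9 0.9
  endloop
 endfacet
 facet normal -0.856 0.205 -0.474
  outer loop
   vertex 1.6 2.1 1.0
   vertex 0.6 0.7 2.2
   vertex 0.2 4.8 4.7
  endloop
 endfacet
 facet normal -0.062 -0.593 -0.803
  outer loop
   vertex 1.6 2.1 1.0
   vertex 4.8 1.9 0.9
   vertex 0.7 0.3 2.4
  endloop
 endfacet
 facet normal -0.304 -0.486 -0.820
  outer loop
   vertex 1.6 2.1 1.0
   vertex 0.7 0.3 2.4
   vertex 0.6 0.7 2.2
  endloop
 endfacet
 facet normal 0.030 -0.069 0.997
  outer loop
   vertex 2.8 4.5 4.6
   vertex 0.2 4.8 4.7
   vertex 2.6 1.5 4.4
  endloop
 endfacet
 facet normal 0.848 -0.091 0.522
  outer loop
   vertex 2.8 4.5 4.6
   vertex 2.6 1.5 4.4
   vertex 4.8 1.9 0.9
  endloop
 endfacet
 facet normal -0.414 0.654 -0.634
  outer loop
   vertex 4.3 4.1 1.3
   vertex 1.6 2.1 1.0
   vertex 0.2 4.8 4.7
  endloop
 endfacet
 facet normal -0.020 0.174 -0.984
  outer loop
   vertex 4.3 4.1 1.3
   vertex 4.8 1.9 0.9
   vertex 1.6 2.1 1.0
  endloop
 endfacet
 facet normal 0.112 0.991 -0.069
  outer loop
   vertex 4.3 4.1 1.3
   vertex 0.2 4.8 4.7
   vertex 2.8 4.5 4.6
  endloop
 endfacet
 facet normal 0.908 0.134 0.397
  outer loop
   vertex 4.3 4.1 1.3
   vertex 2.8 4.5 4.6
   vertex 4.8 1.9 0.9
  endloop
 endfacet
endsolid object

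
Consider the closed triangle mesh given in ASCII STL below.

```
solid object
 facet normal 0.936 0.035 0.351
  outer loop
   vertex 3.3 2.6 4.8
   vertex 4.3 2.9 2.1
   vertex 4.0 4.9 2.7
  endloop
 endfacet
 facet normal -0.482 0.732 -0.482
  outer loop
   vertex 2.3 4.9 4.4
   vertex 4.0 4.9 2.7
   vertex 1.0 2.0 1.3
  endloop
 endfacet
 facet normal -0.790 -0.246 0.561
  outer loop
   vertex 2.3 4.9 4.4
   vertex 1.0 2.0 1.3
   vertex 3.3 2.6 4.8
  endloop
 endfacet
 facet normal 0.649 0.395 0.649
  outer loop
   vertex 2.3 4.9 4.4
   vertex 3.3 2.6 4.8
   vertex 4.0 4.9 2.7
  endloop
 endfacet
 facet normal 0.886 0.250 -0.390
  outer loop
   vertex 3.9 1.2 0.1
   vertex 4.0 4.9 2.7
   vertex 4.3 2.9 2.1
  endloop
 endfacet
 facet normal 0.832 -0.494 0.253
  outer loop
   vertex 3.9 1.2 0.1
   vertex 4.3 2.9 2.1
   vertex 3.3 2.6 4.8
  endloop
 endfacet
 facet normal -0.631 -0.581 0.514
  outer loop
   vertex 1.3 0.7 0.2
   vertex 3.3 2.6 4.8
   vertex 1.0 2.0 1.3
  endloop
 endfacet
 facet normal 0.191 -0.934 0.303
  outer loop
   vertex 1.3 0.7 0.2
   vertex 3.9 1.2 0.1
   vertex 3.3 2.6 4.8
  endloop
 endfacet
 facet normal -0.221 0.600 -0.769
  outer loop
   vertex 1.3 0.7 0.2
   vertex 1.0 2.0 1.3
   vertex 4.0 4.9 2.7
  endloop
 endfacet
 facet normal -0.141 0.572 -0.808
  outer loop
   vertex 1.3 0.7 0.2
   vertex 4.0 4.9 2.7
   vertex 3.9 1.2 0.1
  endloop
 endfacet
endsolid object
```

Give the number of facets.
10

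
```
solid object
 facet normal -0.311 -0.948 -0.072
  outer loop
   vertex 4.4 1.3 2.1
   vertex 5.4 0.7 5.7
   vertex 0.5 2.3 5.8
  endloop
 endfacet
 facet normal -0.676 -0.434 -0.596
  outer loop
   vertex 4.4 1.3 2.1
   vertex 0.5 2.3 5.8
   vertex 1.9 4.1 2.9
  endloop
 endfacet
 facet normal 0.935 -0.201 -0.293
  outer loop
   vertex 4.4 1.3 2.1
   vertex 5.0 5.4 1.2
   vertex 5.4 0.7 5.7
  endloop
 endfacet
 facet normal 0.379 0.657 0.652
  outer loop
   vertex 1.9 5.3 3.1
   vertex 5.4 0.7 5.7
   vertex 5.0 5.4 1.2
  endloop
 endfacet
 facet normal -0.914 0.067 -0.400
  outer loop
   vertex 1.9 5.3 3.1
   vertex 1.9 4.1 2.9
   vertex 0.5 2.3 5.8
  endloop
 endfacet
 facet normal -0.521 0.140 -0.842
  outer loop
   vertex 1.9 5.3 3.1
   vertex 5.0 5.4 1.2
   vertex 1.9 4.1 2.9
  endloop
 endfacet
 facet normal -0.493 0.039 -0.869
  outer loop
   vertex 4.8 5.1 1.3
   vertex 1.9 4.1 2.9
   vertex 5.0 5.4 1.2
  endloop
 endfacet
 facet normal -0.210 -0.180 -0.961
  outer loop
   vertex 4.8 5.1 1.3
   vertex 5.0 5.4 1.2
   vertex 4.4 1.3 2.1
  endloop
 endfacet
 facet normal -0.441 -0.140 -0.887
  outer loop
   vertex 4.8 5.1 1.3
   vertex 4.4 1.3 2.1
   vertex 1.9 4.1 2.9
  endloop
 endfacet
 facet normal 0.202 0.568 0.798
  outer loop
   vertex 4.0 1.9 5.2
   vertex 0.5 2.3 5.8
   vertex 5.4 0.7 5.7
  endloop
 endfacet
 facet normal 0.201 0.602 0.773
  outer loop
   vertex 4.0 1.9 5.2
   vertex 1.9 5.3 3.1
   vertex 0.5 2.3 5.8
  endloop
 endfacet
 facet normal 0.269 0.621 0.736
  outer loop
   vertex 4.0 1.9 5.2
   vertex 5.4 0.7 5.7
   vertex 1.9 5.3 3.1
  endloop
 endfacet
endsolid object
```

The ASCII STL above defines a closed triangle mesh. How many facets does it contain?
12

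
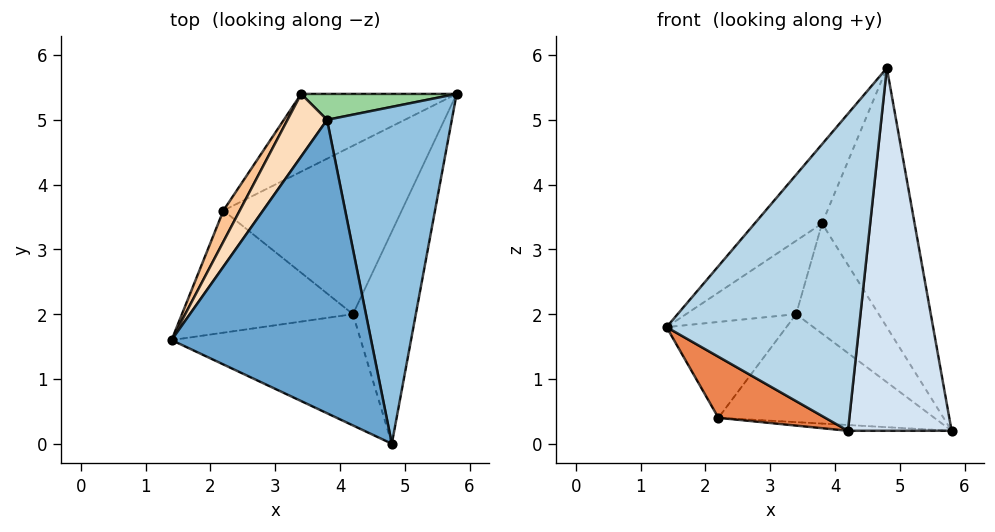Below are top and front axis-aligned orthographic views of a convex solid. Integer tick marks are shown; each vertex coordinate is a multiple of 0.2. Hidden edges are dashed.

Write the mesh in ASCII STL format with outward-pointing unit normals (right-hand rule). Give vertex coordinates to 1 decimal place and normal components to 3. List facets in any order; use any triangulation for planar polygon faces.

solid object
 facet normal -0.712 0.183 0.678
  outer loop
   vertex 3.8 5.0 3.4
   vertex 1.4 1.6 1.8
   vertex 4.8 0.0 5.8
  endloop
 endfacet
 facet normal 0.754 0.401 0.521
  outer loop
   vertex 3.8 5.0 3.4
   vertex 4.8 0.0 5.8
   vertex 5.8 5.4 0.2
  endloop
 endfacet
 facet normal -0.054 -0.942 -0.331
  outer loop
   vertex 4.2 2.0 0.2
   vertex 4.8 0.0 5.8
   vertex 1.4 1.6 1.8
  endloop
 endfacet
 facet normal 0.878 -0.413 -0.242
  outer loop
   vertex 4.2 2.0 0.2
   vertex 5.8 5.4 0.2
   vertex 4.8 0.0 5.8
  endloop
 endfacet
 facet normal -0.408 -0.408 -0.816
  outer loop
   vertex 4.2 2.0 0.2
   vertex 1.4 1.6 1.8
   vertex 2.2 3.6 0.4
  endloop
 endfacet
 facet normal -0.072 0.034 -0.997
  outer loop
   vertex 4.2 2.0 0.2
   vertex 2.2 3.6 0.4
   vertex 5.8 5.4 0.2
  endloop
 endfacet
 facet normal -0.878 0.455 0.147
  outer loop
   vertex 3.4 5.4 2.0
   vertex 2.2 3.6 0.4
   vertex 1.4 1.6 1.8
  endloop
 endfacet
 facet normal -0.834 0.420 0.358
  outer loop
   vertex 3.4 5.4 2.0
   vertex 1.4 1.6 1.8
   vertex 3.8 5.0 3.4
  endloop
 endfacet
 facet normal -0.401 0.743 -0.535
  outer loop
   vertex 3.4 5.4 2.0
   vertex 5.8 5.4 0.2
   vertex 2.2 3.6 0.4
  endloop
 endfacet
 facet normal 0.169 0.959 0.226
  outer loop
   vertex 3.4 5.4 2.0
   vertex 3.8 5.0 3.4
   vertex 5.8 5.4 0.2
  endloop
 endfacet
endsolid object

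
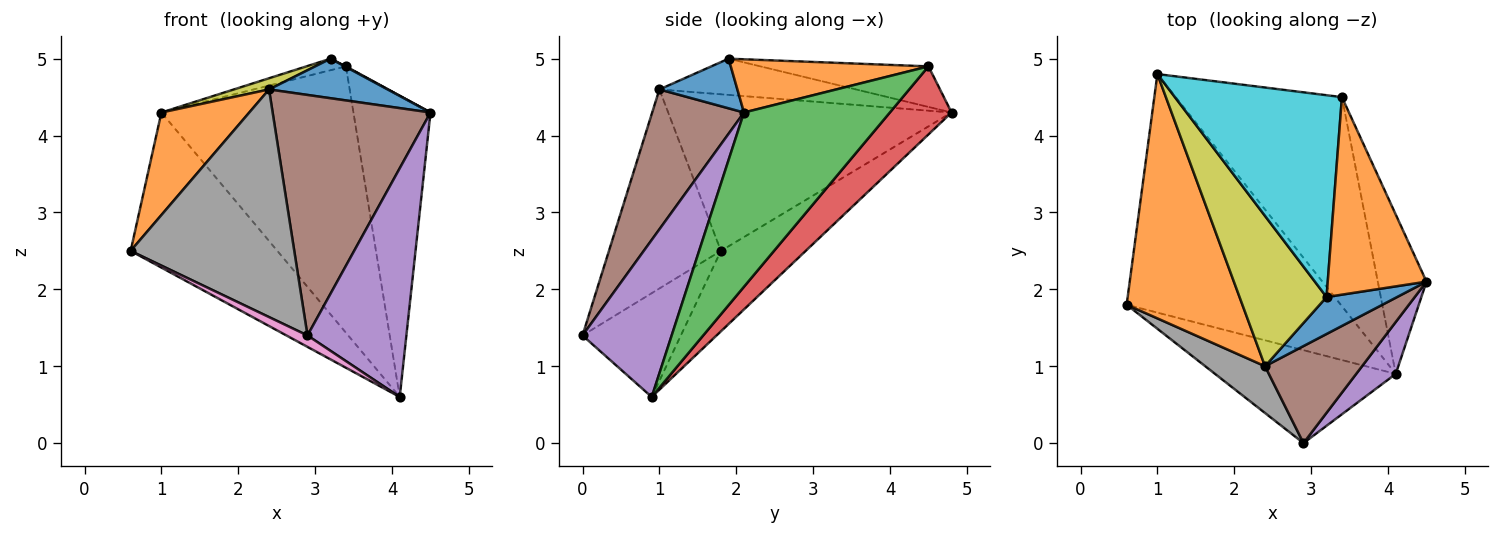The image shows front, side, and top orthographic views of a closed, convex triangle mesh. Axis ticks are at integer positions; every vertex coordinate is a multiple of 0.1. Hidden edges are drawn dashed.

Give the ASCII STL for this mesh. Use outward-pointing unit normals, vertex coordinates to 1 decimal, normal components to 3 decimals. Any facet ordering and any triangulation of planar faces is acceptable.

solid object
 facet normal -0.300 0.520 -0.800
  outer loop
   vertex 4.1 0.9 0.6
   vertex 0.6 1.8 2.5
   vertex 1.0 4.8 4.3
  endloop
 endfacet
 facet normal -0.780 -0.242 0.577
  outer loop
   vertex 2.4 1.0 4.6
   vertex 1.0 4.8 4.3
   vertex 0.6 1.8 2.5
  endloop
 endfacet
 facet normal 0.858 0.453 -0.240
  outer loop
   vertex 3.4 4.5 4.9
   vertex 4.5 2.1 4.3
   vertex 4.1 0.9 0.6
  endloop
 endfacet
 facet normal 0.245 0.763 -0.599
  outer loop
   vertex 3.4 4.5 4.9
   vertex 4.1 0.9 0.6
   vertex 1.0 4.8 4.3
  endloop
 endfacet
 facet normal 0.660 -0.732 0.166
  outer loop
   vertex 2.9 0.0 1.4
   vertex 4.1 0.9 0.6
   vertex 4.5 2.1 4.3
  endloop
 endfacet
 facet normal 0.475 -0.816 0.329
  outer loop
   vertex 2.9 0.0 1.4
   vertex 4.5 2.1 4.3
   vertex 2.4 1.0 4.6
  endloop
 endfacet
 facet normal -0.495 -0.106 -0.862
  outer loop
   vertex 2.9 0.0 1.4
   vertex 0.6 1.8 2.5
   vertex 4.1 0.9 0.6
  endloop
 endfacet
 facet normal -0.557 -0.814 0.167
  outer loop
   vertex 2.9 0.0 1.4
   vertex 2.4 1.0 4.6
   vertex 0.6 1.8 2.5
  endloop
 endfacet
 facet normal -0.383 -0.069 0.921
  outer loop
   vertex 3.2 1.9 5.0
   vertex 1.0 4.8 4.3
   vertex 2.4 1.0 4.6
  endloop
 endfacet
 facet normal -0.236 0.055 0.970
  outer loop
   vertex 3.2 1.9 5.0
   vertex 3.4 4.5 4.9
   vertex 1.0 4.8 4.3
  endloop
 endfacet
 facet normal 0.433 -0.658 0.616
  outer loop
   vertex 3.2 1.9 5.0
   vertex 2.4 1.0 4.6
   vertex 4.5 2.1 4.3
  endloop
 endfacet
 facet normal 0.474 -0.003 0.880
  outer loop
   vertex 3.2 1.9 5.0
   vertex 4.5 2.1 4.3
   vertex 3.4 4.5 4.9
  endloop
 endfacet
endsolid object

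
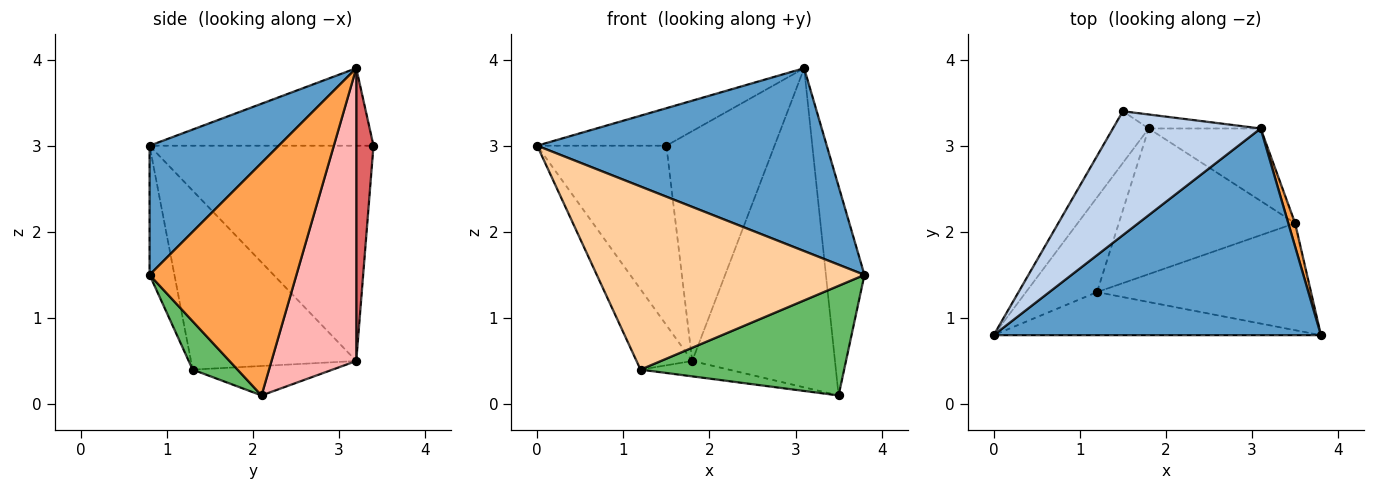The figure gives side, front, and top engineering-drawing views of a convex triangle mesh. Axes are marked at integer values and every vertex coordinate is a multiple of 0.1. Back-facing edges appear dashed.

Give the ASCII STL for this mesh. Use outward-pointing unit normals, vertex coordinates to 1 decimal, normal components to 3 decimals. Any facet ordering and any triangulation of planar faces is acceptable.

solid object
 facet normal 0.283 -0.635 0.718
  outer loop
   vertex 3.1 3.2 3.9
   vertex 0.0 0.8 3.0
   vertex 3.8 0.8 1.5
  endloop
 endfacet
 facet normal -0.449 0.259 0.855
  outer loop
   vertex 3.1 3.2 3.9
   vertex 1.5 3.4 3.0
   vertex 0.0 0.8 3.0
  endloop
 endfacet
 facet normal 0.967 0.254 0.028
  outer loop
   vertex 3.1 3.2 3.9
   vertex 3.8 0.8 1.5
   vertex 3.5 2.1 0.1
  endloop
 endfacet
 facet normal -0.090 -0.969 -0.228
  outer loop
   vertex 1.2 1.3 0.4
   vertex 3.8 0.8 1.5
   vertex 0.0 0.8 3.0
  endloop
 endfacet
 facet normal 0.156 -0.707 -0.690
  outer loop
   vertex 1.2 1.3 0.4
   vertex 3.5 2.1 0.1
   vertex 3.8 0.8 1.5
  endloop
 endfacet
 facet normal -0.164 0.103 -0.981
  outer loop
   vertex 1.8 3.2 0.5
   vertex 3.5 2.1 0.1
   vertex 1.2 1.3 0.4
  endloop
 endfacet
 facet normal 0.157 0.986 -0.060
  outer loop
   vertex 1.8 3.2 0.5
   vertex 1.5 3.4 3.0
   vertex 3.1 3.2 3.9
  endloop
 endfacet
 facet normal 0.501 0.844 -0.192
  outer loop
   vertex 1.8 3.2 0.5
   vertex 3.1 3.2 3.9
   vertex 3.5 2.1 0.1
  endloop
 endfacet
 facet normal -0.857 0.495 -0.142
  outer loop
   vertex 1.8 3.2 0.5
   vertex 0.0 0.8 3.0
   vertex 1.5 3.4 3.0
  endloop
 endfacet
 facet normal -0.887 0.299 -0.352
  outer loop
   vertex 1.8 3.2 0.5
   vertex 1.2 1.3 0.4
   vertex 0.0 0.8 3.0
  endloop
 endfacet
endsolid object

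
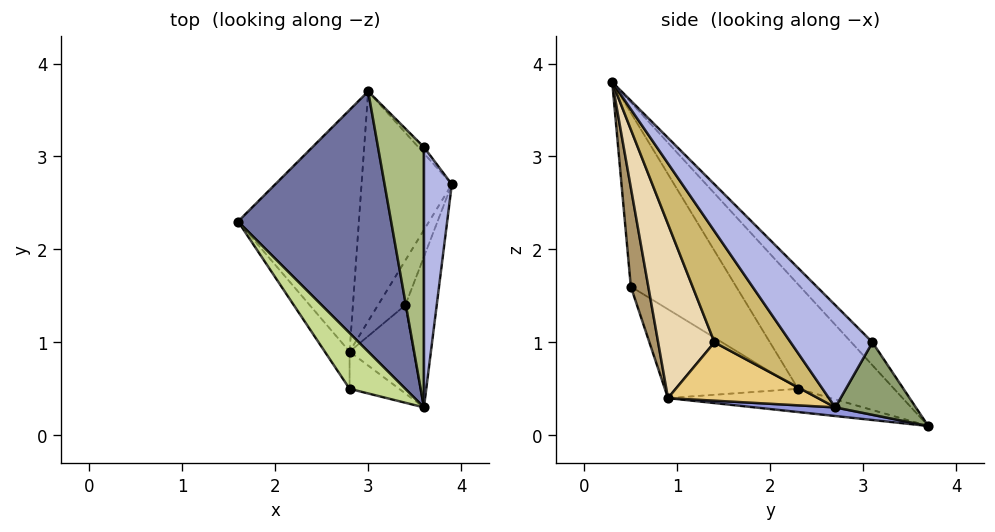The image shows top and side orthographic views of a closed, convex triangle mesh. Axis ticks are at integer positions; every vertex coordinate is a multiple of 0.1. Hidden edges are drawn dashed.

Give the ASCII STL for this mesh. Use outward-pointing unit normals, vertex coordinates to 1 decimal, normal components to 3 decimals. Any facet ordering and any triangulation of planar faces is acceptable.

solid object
 facet normal -0.440 0.624 0.645
  outer loop
   vertex 3.0 3.7 0.1
   vertex 1.6 2.3 0.5
   vertex 3.6 0.3 3.8
  endloop
 endfacet
 facet normal -0.188 -0.091 -0.978
  outer loop
   vertex 2.8 0.9 0.4
   vertex 1.6 2.3 0.5
   vertex 3.0 3.7 0.1
  endloop
 endfacet
 facet normal 0.095 -0.113 -0.989
  outer loop
   vertex 2.8 0.9 0.4
   vertex 3.0 3.7 0.1
   vertex 3.9 2.7 0.3
  endloop
 endfacet
 facet normal 0.933 0.254 0.254
  outer loop
   vertex 3.6 3.1 1.0
   vertex 3.6 0.3 3.8
   vertex 3.9 2.7 0.3
  endloop
 endfacet
 facet normal 0.748 0.661 -0.058
  outer loop
   vertex 3.6 3.1 1.0
   vertex 3.9 2.7 0.3
   vertex 3.0 3.7 0.1
  endloop
 endfacet
 facet normal -0.333 0.667 0.667
  outer loop
   vertex 3.6 3.1 1.0
   vertex 3.0 3.7 0.1
   vertex 3.6 0.3 3.8
  endloop
 endfacet
 facet normal -0.869 -0.409 0.279
  outer loop
   vertex 2.8 0.5 1.6
   vertex 3.6 0.3 3.8
   vertex 1.6 2.3 0.5
  endloop
 endfacet
 facet normal -0.750 -0.628 -0.209
  outer loop
   vertex 2.8 0.5 1.6
   vertex 1.6 2.3 0.5
   vertex 2.8 0.9 0.4
  endloop
 endfacet
 facet normal 0.535 -0.802 -0.267
  outer loop
   vertex 2.8 0.5 1.6
   vertex 2.8 0.9 0.4
   vertex 3.6 0.3 3.8
  endloop
 endfacet
 facet normal 0.855 -0.459 -0.241
  outer loop
   vertex 3.4 1.4 1.0
   vertex 3.9 2.7 0.3
   vertex 3.6 0.3 3.8
  endloop
 endfacet
 facet normal 0.784 -0.500 -0.368
  outer loop
   vertex 3.4 1.4 1.0
   vertex 2.8 0.9 0.4
   vertex 3.9 2.7 0.3
  endloop
 endfacet
 facet normal 0.765 -0.579 -0.282
  outer loop
   vertex 3.4 1.4 1.0
   vertex 3.6 0.3 3.8
   vertex 2.8 0.9 0.4
  endloop
 endfacet
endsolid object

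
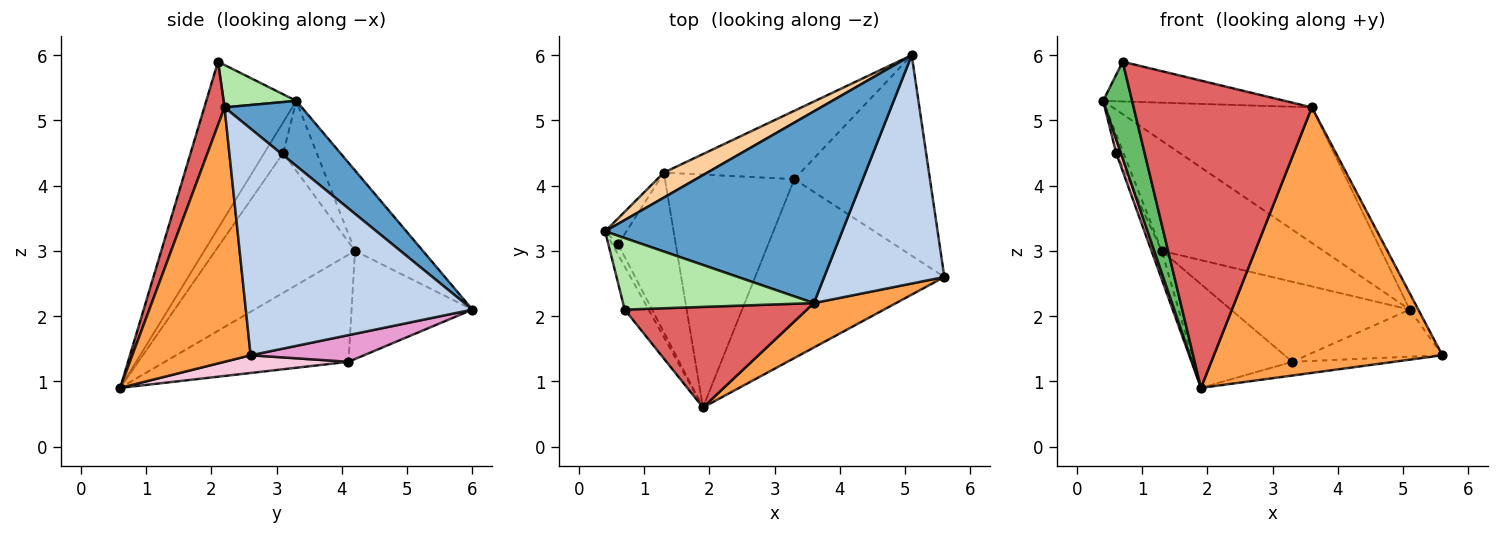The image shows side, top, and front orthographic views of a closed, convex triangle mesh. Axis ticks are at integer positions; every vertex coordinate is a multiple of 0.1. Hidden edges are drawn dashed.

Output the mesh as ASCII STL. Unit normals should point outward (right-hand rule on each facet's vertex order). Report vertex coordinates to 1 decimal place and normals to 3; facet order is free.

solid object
 facet normal 0.219 0.564 0.797
  outer loop
   vertex 3.6 2.2 5.2
   vertex 5.1 6.0 2.1
   vertex 0.4 3.3 5.3
  endloop
 endfacet
 facet normal 0.883 0.033 0.468
  outer loop
   vertex 3.6 2.2 5.2
   vertex 5.6 2.6 1.4
   vertex 5.1 6.0 2.1
  endloop
 endfacet
 facet normal 0.455 -0.878 0.147
  outer loop
   vertex 3.6 2.2 5.2
   vertex 1.9 0.6 0.9
   vertex 5.6 2.6 1.4
  endloop
 endfacet
 facet normal -0.379 0.902 0.205
  outer loop
   vertex 1.3 4.2 3.0
   vertex 0.4 3.3 5.3
   vertex 5.1 6.0 2.1
  endloop
 endfacet
 facet normal -0.943 -0.303 -0.135
  outer loop
   vertex 0.7 2.1 5.9
   vertex 0.4 3.3 5.3
   vertex 1.9 0.6 0.9
  endloop
 endfacet
 facet normal 0.191 0.477 0.858
  outer loop
   vertex 0.7 2.1 5.9
   vertex 3.6 2.2 5.2
   vertex 0.4 3.3 5.3
  endloop
 endfacet
 facet normal 0.107 -0.945 0.309
  outer loop
   vertex 0.7 2.1 5.9
   vertex 1.9 0.6 0.9
   vertex 3.6 2.2 5.2
  endloop
 endfacet
 facet normal -0.954 -0.239 -0.179
  outer loop
   vertex 0.6 3.1 4.5
   vertex 1.9 0.6 0.9
   vertex 0.4 3.3 5.3
  endloop
 endfacet
 facet normal -0.936 0.206 -0.286
  outer loop
   vertex 0.6 3.1 4.5
   vertex 0.4 3.3 5.3
   vertex 1.3 4.2 3.0
  endloop
 endfacet
 facet normal -0.922 0.068 -0.380
  outer loop
   vertex 0.6 3.1 4.5
   vertex 1.3 4.2 3.0
   vertex 1.9 0.6 0.9
  endloop
 endfacet
 facet normal -0.457 0.676 -0.578
  outer loop
   vertex 3.3 4.1 1.3
   vertex 1.3 4.2 3.0
   vertex 5.1 6.0 2.1
  endloop
 endfacet
 facet normal -0.603 0.325 -0.729
  outer loop
   vertex 3.3 4.1 1.3
   vertex 1.9 0.6 0.9
   vertex 1.3 4.2 3.0
  endloop
 endfacet
 facet normal 0.188 0.225 -0.956
  outer loop
   vertex 3.3 4.1 1.3
   vertex 5.1 6.0 2.1
   vertex 5.6 2.6 1.4
  endloop
 endfacet
 facet normal 0.093 0.076 -0.993
  outer loop
   vertex 3.3 4.1 1.3
   vertex 5.6 2.6 1.4
   vertex 1.9 0.6 0.9
  endloop
 endfacet
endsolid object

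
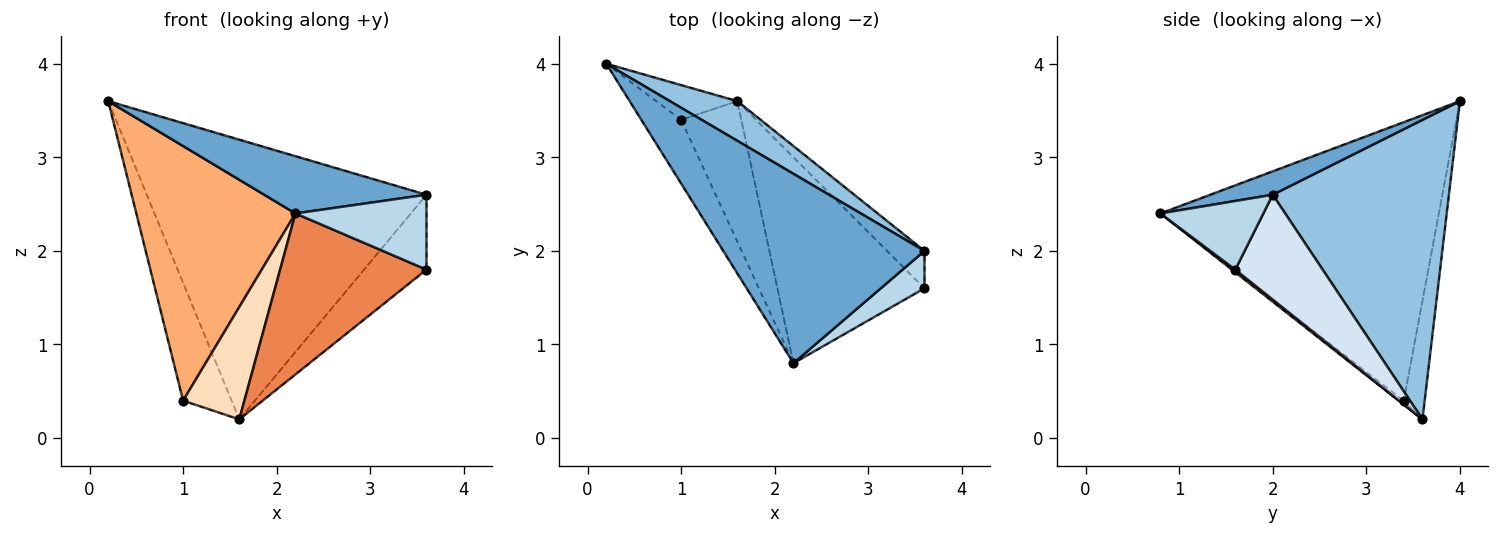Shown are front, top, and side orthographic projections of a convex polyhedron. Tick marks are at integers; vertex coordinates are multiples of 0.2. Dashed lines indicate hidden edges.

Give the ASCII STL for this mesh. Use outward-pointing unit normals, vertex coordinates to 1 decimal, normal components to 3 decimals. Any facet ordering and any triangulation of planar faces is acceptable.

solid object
 facet normal 0.111 -0.288 0.951
  outer loop
   vertex 2.2 0.8 2.4
   vertex 3.6 2.0 2.6
   vertex 0.2 4.0 3.6
  endloop
 endfacet
 facet normal 0.529 0.840 0.119
  outer loop
   vertex 1.6 3.6 0.2
   vertex 0.2 4.0 3.6
   vertex 3.6 2.0 2.6
  endloop
 endfacet
 facet normal 0.575 -0.732 0.366
  outer loop
   vertex 3.6 1.6 1.8
   vertex 3.6 2.0 2.6
   vertex 2.2 0.8 2.4
  endloop
 endfacet
 facet normal 0.781 0.558 -0.279
  outer loop
   vertex 3.6 1.6 1.8
   vertex 1.6 3.6 0.2
   vertex 3.6 2.0 2.6
  endloop
 endfacet
 facet normal 0.014 -0.616 -0.788
  outer loop
   vertex 3.6 1.6 1.8
   vertex 2.2 0.8 2.4
   vertex 1.6 3.6 0.2
  endloop
 endfacet
 facet normal -0.862 -0.492 -0.123
  outer loop
   vertex 1.0 3.4 0.4
   vertex 2.2 0.8 2.4
   vertex 0.2 4.0 3.6
  endloop
 endfacet
 facet normal -0.383 0.886 -0.262
  outer loop
   vertex 1.0 3.4 0.4
   vertex 0.2 4.0 3.6
   vertex 1.6 3.6 0.2
  endloop
 endfacet
 facet normal -0.052 -0.624 -0.780
  outer loop
   vertex 1.0 3.4 0.4
   vertex 1.6 3.6 0.2
   vertex 2.2 0.8 2.4
  endloop
 endfacet
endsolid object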